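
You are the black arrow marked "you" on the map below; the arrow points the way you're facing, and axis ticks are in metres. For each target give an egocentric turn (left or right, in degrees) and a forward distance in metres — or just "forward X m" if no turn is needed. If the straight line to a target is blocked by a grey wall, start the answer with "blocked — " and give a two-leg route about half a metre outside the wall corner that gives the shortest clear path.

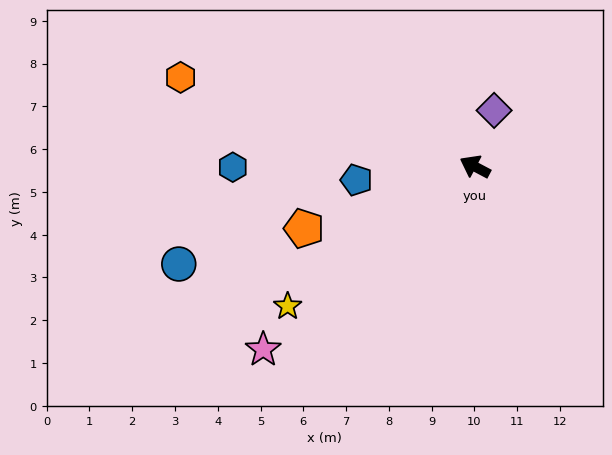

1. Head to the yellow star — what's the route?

turn left 65°, forward 5.5 m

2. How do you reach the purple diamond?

turn right 81°, forward 1.4 m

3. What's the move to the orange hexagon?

turn left 11°, forward 7.2 m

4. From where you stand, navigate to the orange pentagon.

turn left 48°, forward 4.2 m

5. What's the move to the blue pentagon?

turn left 34°, forward 2.8 m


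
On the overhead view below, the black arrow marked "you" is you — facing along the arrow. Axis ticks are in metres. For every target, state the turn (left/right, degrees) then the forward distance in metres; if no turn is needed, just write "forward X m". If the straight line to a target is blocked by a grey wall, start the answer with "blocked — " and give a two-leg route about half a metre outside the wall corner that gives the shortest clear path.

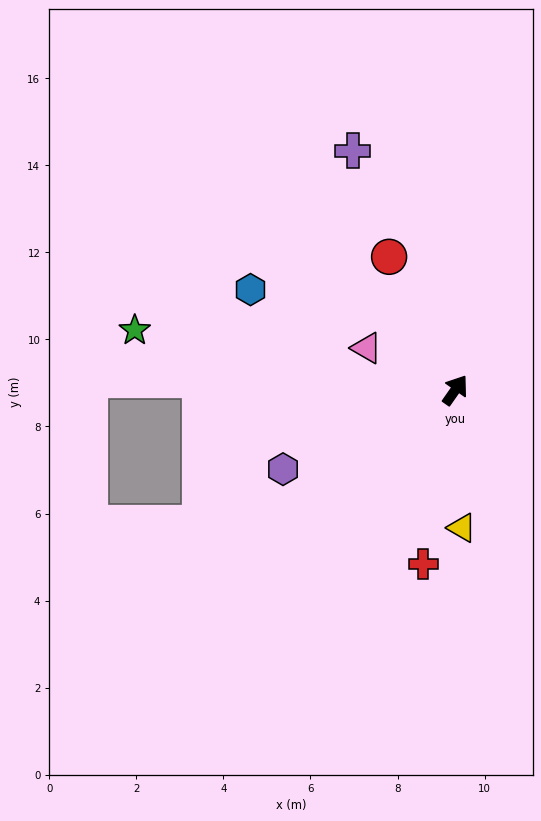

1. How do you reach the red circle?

turn left 61°, forward 3.4 m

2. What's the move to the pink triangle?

turn left 100°, forward 2.3 m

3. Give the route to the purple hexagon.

turn left 150°, forward 4.4 m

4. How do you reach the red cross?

turn right 155°, forward 4.1 m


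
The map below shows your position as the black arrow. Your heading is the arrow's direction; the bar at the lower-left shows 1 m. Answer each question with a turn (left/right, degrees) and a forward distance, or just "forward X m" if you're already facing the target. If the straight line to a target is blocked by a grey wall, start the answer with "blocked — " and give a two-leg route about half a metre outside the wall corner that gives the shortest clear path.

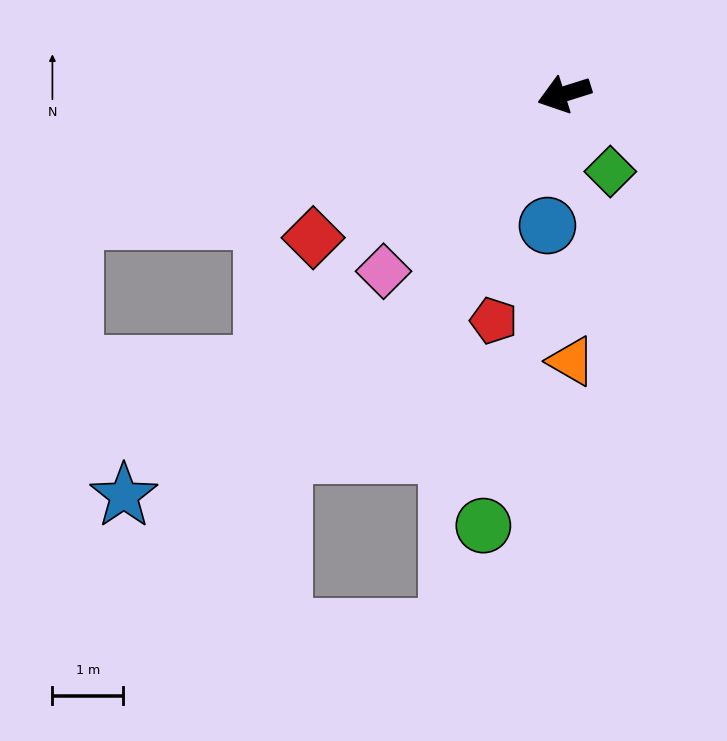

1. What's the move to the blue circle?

turn left 65°, forward 1.9 m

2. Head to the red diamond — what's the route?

turn left 12°, forward 4.1 m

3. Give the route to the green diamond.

turn left 103°, forward 1.3 m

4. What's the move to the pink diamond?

turn left 27°, forward 3.6 m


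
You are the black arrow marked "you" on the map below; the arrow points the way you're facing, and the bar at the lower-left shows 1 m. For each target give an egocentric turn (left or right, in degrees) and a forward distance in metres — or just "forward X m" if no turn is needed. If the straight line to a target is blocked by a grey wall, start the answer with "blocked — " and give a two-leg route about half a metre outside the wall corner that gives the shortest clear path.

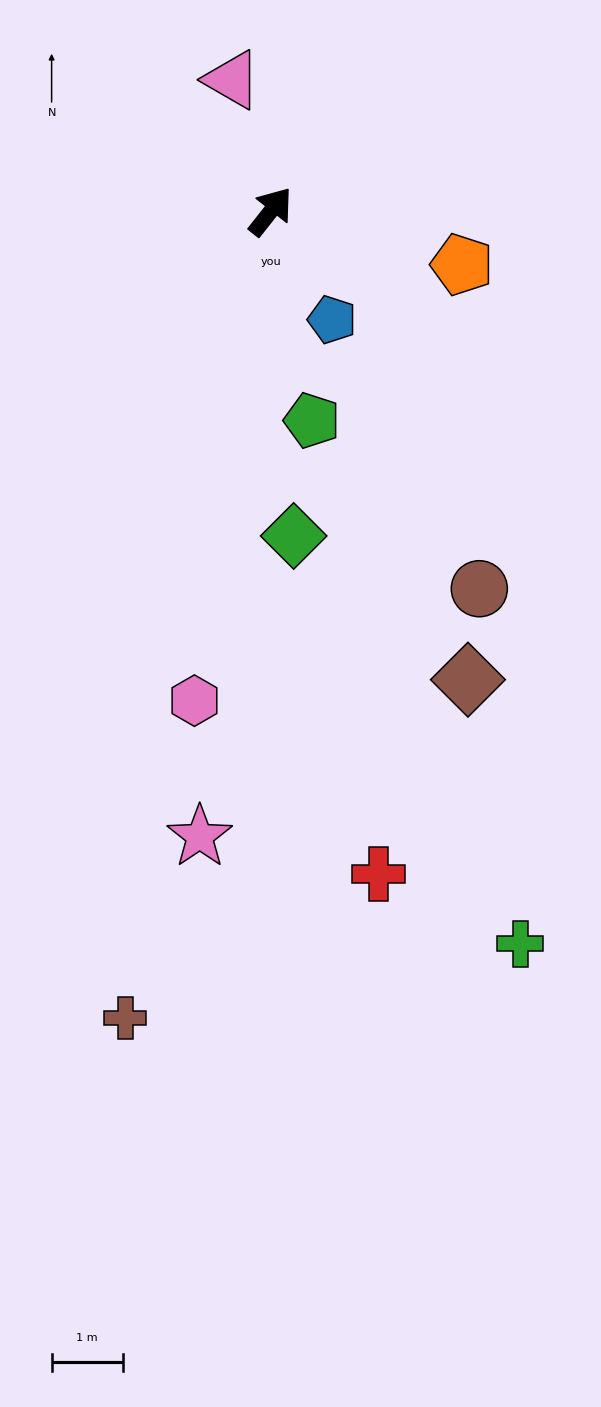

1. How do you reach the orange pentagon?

turn right 67°, forward 2.8 m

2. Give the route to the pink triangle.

turn left 55°, forward 1.9 m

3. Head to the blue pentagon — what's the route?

turn right 112°, forward 1.8 m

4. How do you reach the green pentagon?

turn right 131°, forward 3.0 m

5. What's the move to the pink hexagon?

turn right 151°, forward 7.0 m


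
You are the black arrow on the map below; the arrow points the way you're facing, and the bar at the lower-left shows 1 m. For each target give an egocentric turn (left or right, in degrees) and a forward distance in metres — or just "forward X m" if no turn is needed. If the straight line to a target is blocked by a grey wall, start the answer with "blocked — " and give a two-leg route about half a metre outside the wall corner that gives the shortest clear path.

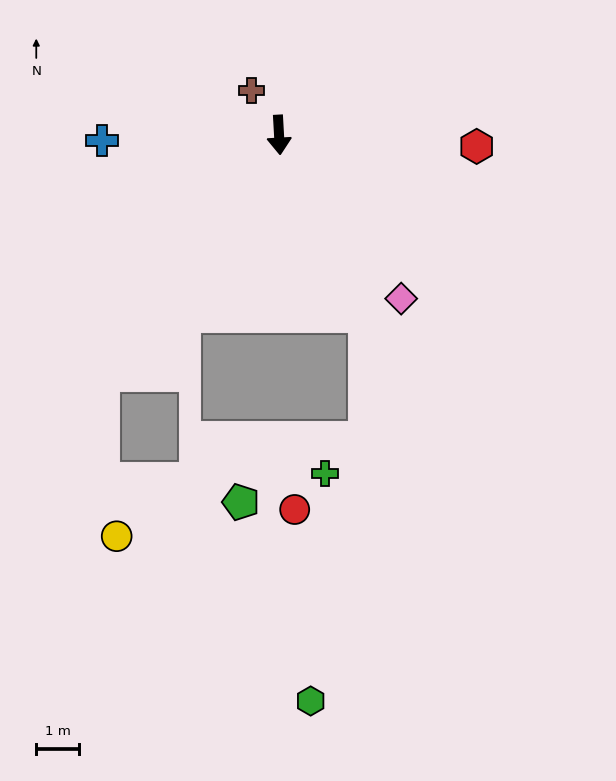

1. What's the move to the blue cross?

turn right 91°, forward 4.2 m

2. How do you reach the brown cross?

turn right 152°, forward 1.2 m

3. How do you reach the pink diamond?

turn left 34°, forward 4.8 m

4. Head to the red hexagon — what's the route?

turn left 83°, forward 4.6 m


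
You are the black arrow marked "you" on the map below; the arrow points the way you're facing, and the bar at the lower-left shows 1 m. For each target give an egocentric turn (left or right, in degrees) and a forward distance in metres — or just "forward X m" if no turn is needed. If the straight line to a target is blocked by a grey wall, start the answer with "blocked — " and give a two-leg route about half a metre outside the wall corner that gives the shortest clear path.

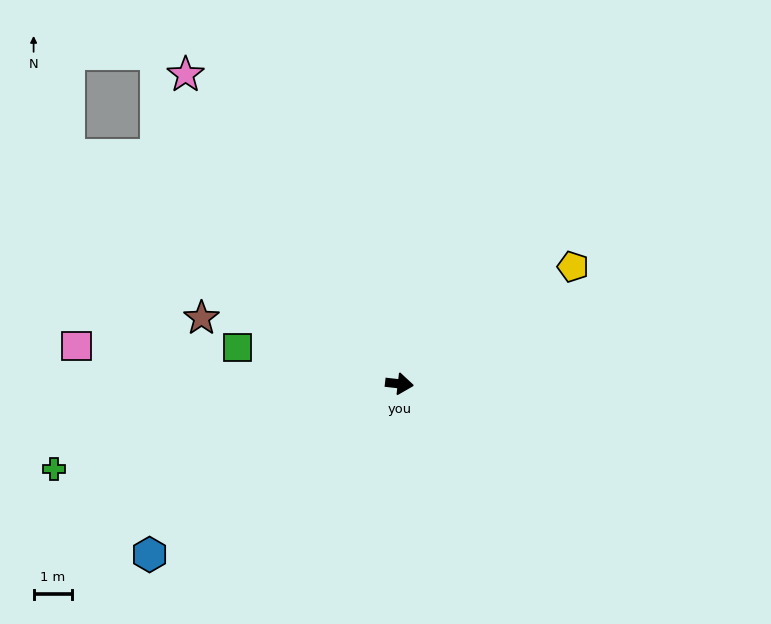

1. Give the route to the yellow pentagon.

turn left 41°, forward 5.4 m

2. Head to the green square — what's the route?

turn left 174°, forward 4.3 m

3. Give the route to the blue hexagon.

turn right 139°, forward 7.8 m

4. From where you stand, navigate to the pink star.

turn left 131°, forward 9.7 m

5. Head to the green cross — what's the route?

turn right 160°, forward 9.2 m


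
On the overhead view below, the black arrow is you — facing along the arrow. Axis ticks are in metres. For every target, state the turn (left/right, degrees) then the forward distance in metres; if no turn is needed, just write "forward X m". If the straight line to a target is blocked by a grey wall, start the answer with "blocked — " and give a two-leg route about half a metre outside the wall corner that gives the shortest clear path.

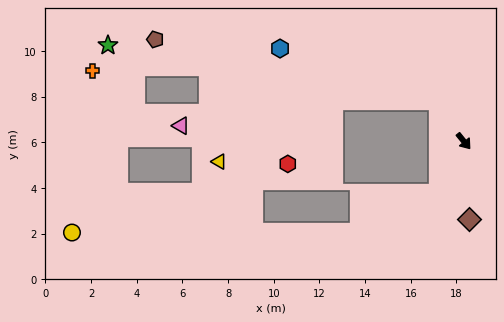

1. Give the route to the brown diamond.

turn right 35°, forward 3.4 m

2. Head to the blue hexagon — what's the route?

blocked — turn left 173°, forward 2.1 m, then turn left 40°, forward 7.3 m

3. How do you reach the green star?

blocked — turn left 173°, forward 2.1 m, then turn left 48°, forward 14.7 m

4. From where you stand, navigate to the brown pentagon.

blocked — turn left 173°, forward 2.1 m, then turn left 46°, forward 12.7 m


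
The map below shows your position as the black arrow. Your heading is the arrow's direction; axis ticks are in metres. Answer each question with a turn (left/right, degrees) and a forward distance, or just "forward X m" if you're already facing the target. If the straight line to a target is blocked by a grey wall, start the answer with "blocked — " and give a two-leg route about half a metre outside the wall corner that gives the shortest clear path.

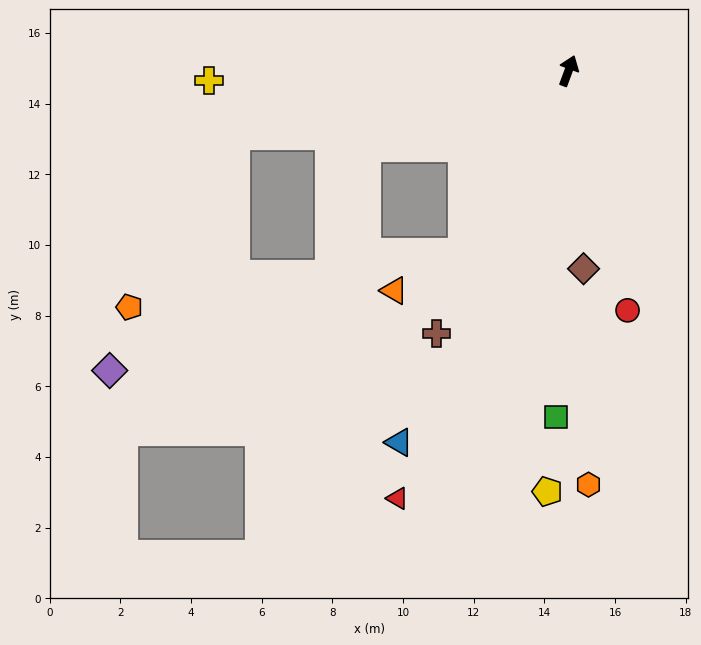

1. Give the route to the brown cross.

turn left 174°, forward 8.3 m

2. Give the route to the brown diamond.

turn right 155°, forward 5.6 m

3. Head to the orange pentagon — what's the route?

blocked — turn left 121°, forward 9.6 m, then turn left 48°, forward 5.7 m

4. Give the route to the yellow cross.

turn left 112°, forward 10.2 m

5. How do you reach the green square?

turn right 162°, forward 9.8 m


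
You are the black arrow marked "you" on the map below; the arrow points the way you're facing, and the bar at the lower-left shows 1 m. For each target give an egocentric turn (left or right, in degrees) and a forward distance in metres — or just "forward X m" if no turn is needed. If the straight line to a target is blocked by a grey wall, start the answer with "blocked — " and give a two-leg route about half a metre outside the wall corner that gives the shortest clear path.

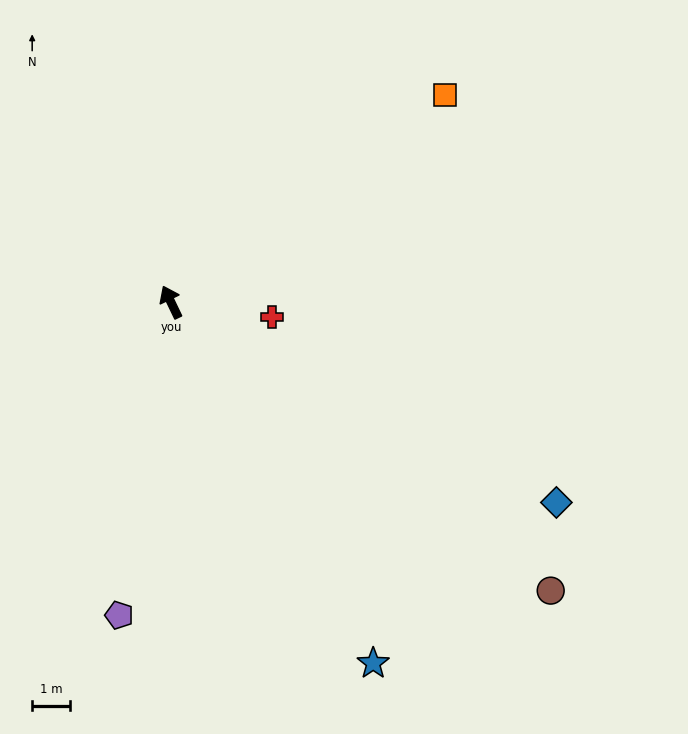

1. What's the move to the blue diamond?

turn right 143°, forward 11.4 m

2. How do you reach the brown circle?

turn right 153°, forward 12.5 m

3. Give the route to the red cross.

turn right 124°, forward 2.7 m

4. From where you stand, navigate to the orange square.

turn right 79°, forward 9.0 m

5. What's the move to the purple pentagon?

turn left 145°, forward 8.3 m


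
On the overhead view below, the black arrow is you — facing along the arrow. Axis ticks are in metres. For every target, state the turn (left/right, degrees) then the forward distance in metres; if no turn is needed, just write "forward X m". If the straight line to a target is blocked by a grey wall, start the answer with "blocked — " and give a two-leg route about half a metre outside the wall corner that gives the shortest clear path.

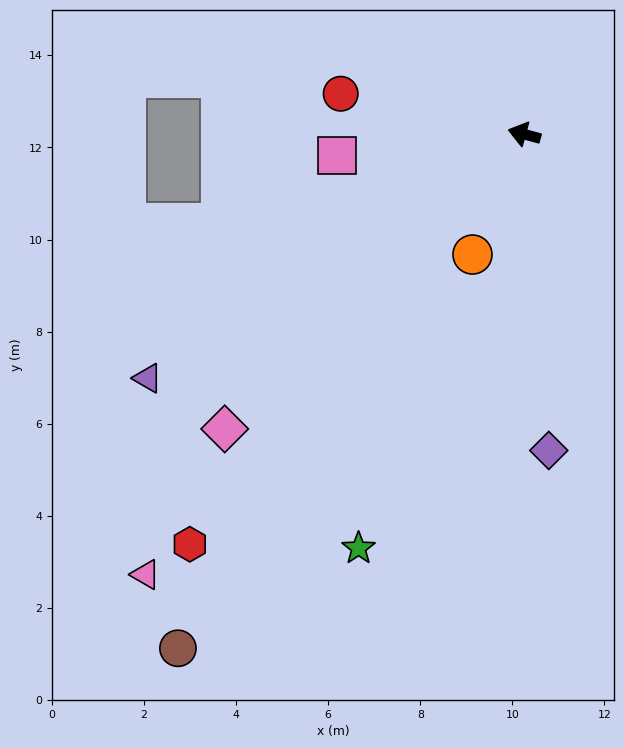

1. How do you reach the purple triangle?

turn left 48°, forward 9.7 m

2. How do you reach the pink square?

turn left 22°, forward 4.1 m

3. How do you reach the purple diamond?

turn left 110°, forward 6.9 m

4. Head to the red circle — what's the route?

turn left 3°, forward 4.1 m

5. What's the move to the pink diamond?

turn left 60°, forward 9.1 m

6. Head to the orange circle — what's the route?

turn left 82°, forward 2.8 m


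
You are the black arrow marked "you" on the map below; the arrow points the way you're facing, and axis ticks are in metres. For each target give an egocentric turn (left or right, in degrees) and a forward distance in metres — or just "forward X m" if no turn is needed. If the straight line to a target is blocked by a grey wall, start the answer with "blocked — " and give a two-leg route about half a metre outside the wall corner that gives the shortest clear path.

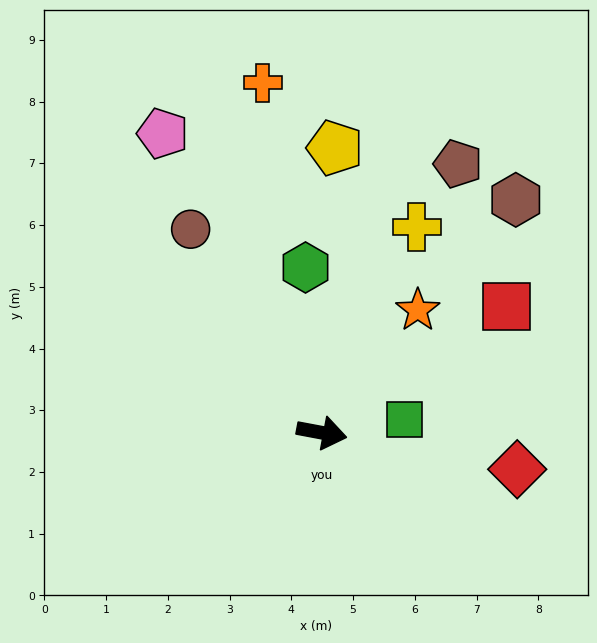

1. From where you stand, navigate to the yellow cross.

turn left 76°, forward 3.7 m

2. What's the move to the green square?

turn left 20°, forward 1.4 m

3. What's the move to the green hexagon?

turn left 106°, forward 2.7 m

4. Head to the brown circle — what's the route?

turn left 133°, forward 3.9 m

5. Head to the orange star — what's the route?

turn left 63°, forward 2.5 m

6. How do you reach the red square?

turn left 45°, forward 3.6 m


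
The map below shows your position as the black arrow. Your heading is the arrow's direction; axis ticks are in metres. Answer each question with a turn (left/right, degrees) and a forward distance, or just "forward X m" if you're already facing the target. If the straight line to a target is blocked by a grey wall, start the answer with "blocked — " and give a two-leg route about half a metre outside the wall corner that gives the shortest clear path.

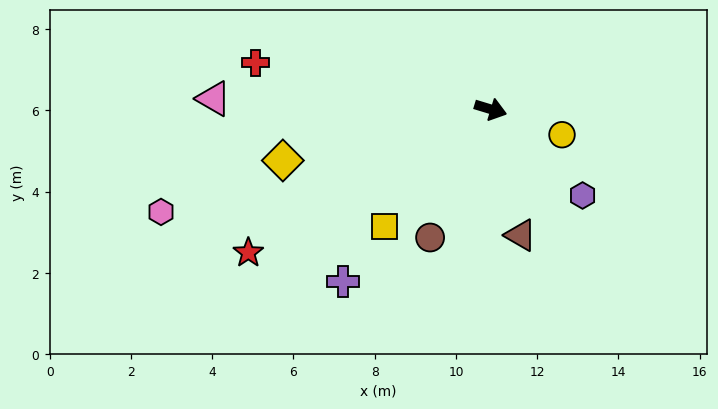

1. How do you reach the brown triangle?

turn right 60°, forward 3.2 m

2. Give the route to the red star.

turn right 132°, forward 6.9 m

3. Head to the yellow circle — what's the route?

turn right 3°, forward 1.9 m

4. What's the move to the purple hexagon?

turn right 26°, forward 3.1 m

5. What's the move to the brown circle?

turn right 98°, forward 3.5 m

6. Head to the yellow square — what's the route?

turn right 115°, forward 3.9 m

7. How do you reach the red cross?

turn right 174°, forward 5.9 m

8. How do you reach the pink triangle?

turn right 165°, forward 6.8 m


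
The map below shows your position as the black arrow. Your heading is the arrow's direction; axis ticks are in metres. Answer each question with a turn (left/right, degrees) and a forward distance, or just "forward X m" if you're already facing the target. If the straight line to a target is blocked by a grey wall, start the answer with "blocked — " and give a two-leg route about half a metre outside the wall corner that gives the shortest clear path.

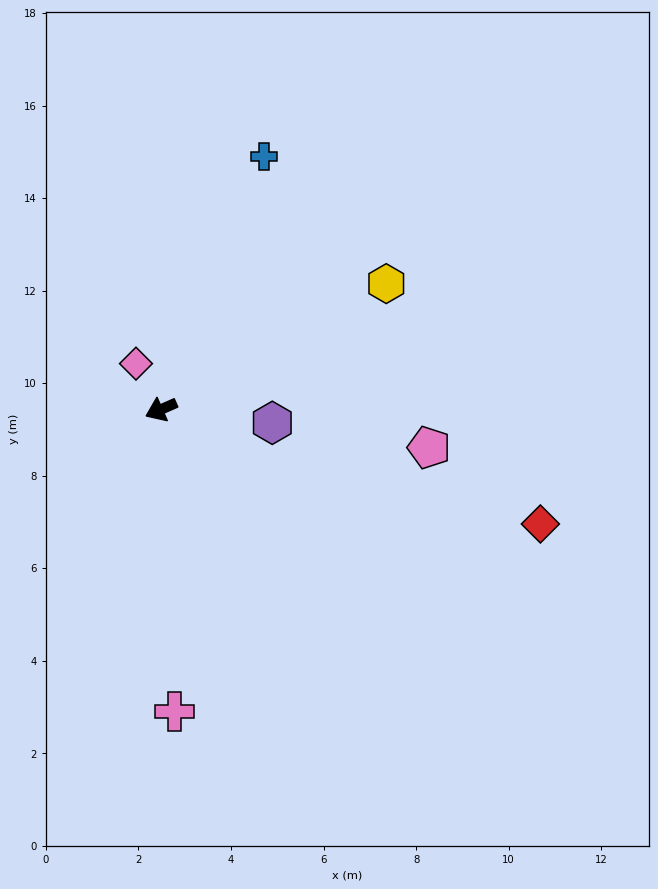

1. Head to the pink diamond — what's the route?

turn right 85°, forward 1.1 m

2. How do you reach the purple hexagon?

turn left 149°, forward 2.4 m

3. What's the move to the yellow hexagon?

turn right 175°, forward 5.6 m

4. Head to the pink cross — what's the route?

turn left 69°, forward 6.5 m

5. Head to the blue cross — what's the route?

turn right 136°, forward 5.9 m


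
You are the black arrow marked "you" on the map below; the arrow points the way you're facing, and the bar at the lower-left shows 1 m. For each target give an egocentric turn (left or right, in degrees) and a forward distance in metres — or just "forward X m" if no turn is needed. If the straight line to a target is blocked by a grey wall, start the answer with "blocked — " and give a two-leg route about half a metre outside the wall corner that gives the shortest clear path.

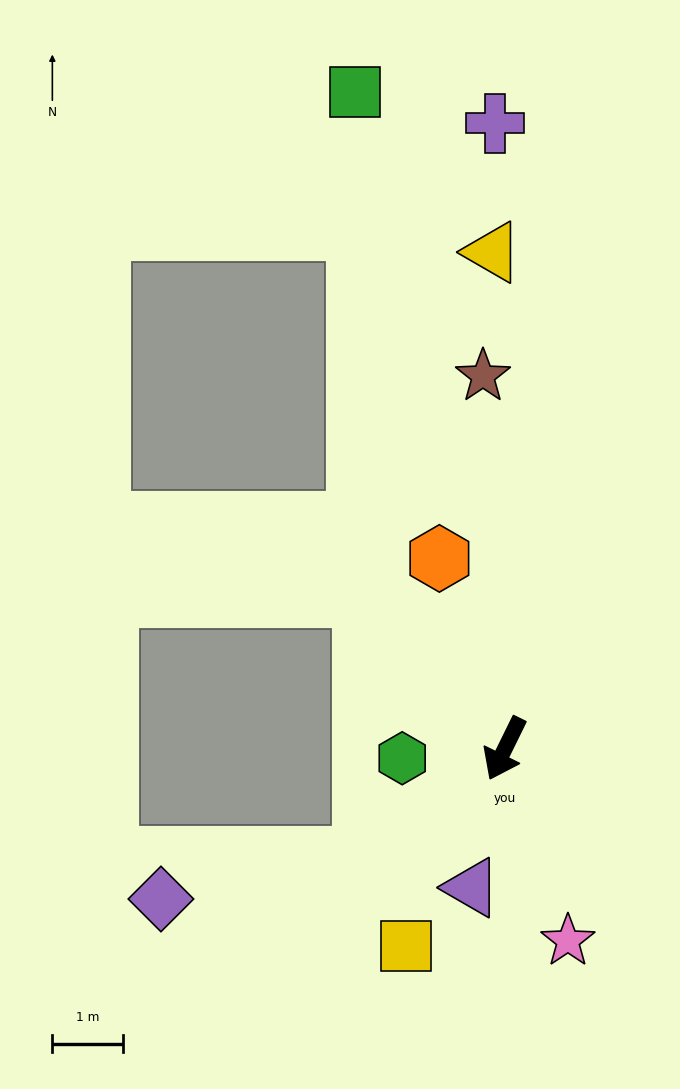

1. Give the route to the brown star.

turn right 150°, forward 5.3 m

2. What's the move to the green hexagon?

turn right 59°, forward 1.5 m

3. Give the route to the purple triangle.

turn left 13°, forward 2.0 m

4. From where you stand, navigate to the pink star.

turn left 44°, forward 2.8 m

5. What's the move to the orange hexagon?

turn right 135°, forward 2.8 m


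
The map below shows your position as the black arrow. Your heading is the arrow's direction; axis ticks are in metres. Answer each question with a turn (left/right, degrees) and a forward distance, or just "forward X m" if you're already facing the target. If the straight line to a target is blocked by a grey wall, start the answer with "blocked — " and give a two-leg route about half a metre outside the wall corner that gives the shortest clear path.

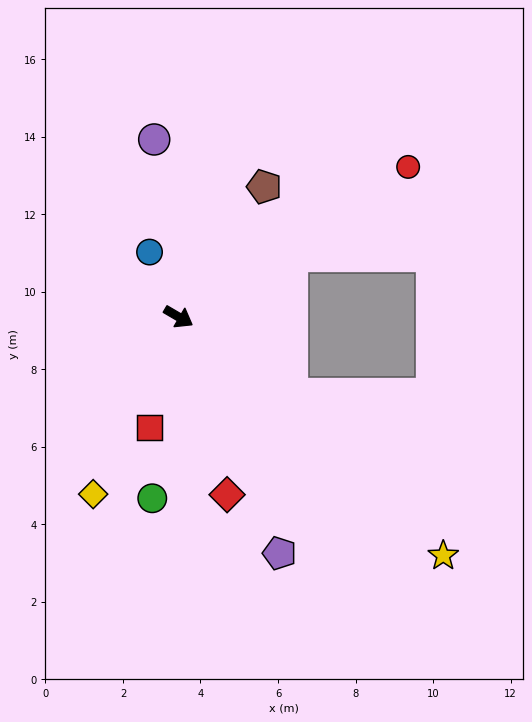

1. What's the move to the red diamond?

turn right 44°, forward 4.8 m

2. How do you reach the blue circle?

turn left 144°, forward 1.8 m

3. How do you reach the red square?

turn right 74°, forward 3.0 m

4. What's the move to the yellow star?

turn right 12°, forward 9.2 m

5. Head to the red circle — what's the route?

turn left 63°, forward 7.1 m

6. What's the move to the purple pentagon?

turn right 37°, forward 6.6 m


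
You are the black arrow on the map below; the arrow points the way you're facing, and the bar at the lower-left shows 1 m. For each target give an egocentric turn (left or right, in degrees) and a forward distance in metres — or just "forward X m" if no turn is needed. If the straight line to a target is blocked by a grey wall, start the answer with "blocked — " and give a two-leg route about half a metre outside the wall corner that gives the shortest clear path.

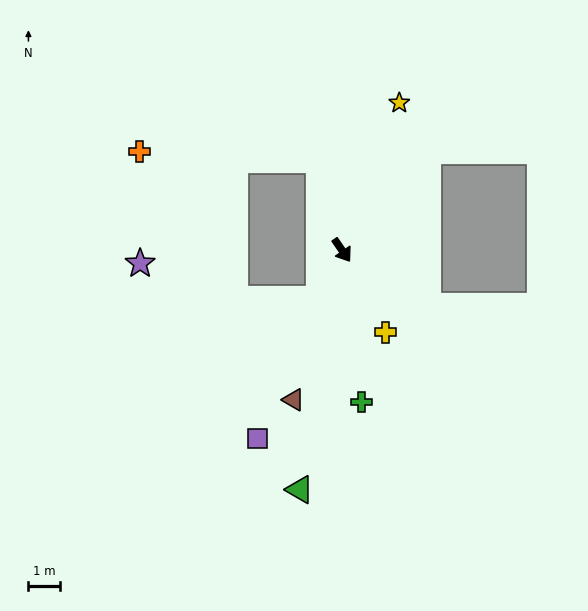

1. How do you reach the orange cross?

blocked — turn left 159°, forward 2.9 m, then turn left 74°, forward 5.6 m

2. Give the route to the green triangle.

turn right 44°, forward 7.6 m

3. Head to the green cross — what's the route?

turn right 27°, forward 4.8 m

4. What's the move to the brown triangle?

turn right 52°, forward 4.9 m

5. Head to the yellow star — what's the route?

turn left 124°, forward 5.0 m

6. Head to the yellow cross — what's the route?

turn right 6°, forward 2.9 m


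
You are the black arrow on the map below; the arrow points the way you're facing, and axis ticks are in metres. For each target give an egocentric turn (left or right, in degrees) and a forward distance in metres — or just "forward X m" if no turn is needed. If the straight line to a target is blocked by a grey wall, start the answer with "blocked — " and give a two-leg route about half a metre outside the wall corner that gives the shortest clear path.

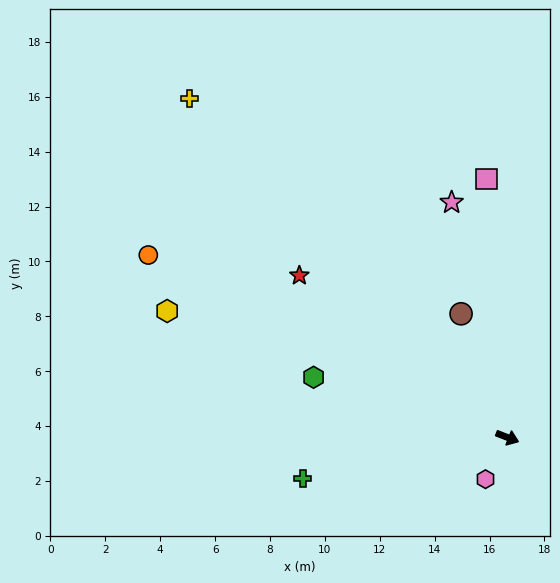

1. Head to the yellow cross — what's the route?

turn left 154°, forward 16.9 m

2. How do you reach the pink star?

turn left 125°, forward 8.8 m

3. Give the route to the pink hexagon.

turn right 96°, forward 1.7 m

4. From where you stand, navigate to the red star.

turn left 163°, forward 9.6 m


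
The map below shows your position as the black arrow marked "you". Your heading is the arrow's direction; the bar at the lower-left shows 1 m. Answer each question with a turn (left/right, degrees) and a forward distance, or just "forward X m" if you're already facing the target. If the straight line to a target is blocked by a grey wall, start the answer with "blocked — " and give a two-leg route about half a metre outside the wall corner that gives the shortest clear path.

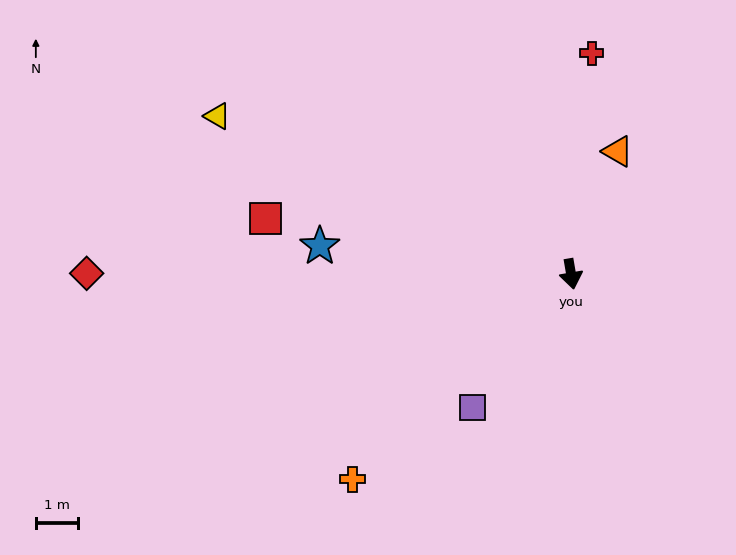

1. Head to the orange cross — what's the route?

turn right 57°, forward 7.2 m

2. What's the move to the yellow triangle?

turn right 124°, forward 9.3 m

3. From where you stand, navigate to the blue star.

turn right 106°, forward 6.1 m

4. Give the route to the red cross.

turn left 165°, forward 5.3 m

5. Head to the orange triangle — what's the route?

turn left 149°, forward 3.1 m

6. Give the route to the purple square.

turn right 46°, forward 4.0 m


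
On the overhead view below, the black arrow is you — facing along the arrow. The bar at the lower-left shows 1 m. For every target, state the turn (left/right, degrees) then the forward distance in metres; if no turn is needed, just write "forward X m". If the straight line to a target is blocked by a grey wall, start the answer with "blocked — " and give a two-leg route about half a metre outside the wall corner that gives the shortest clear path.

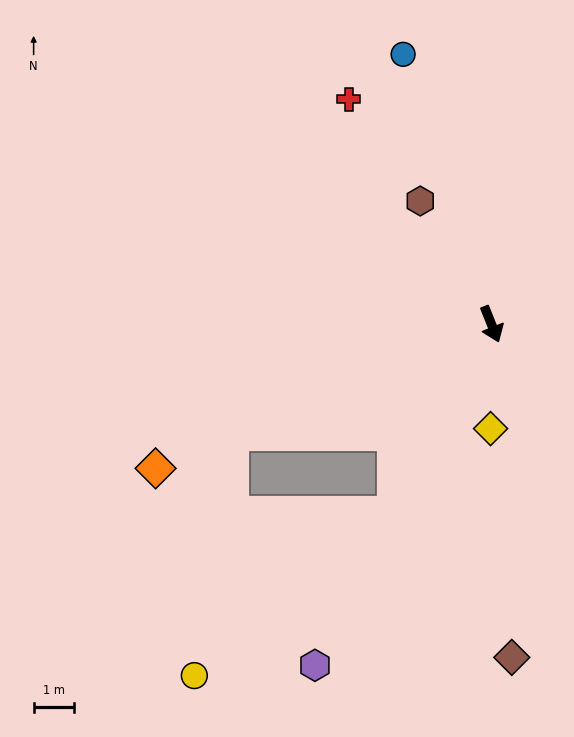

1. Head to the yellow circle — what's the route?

blocked — turn right 49°, forward 5.2 m, then turn right 24°, forward 6.3 m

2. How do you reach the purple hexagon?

turn right 49°, forward 9.4 m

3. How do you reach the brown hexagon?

turn right 172°, forward 3.5 m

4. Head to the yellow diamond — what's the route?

turn right 22°, forward 2.6 m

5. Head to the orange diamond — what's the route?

turn right 89°, forward 9.0 m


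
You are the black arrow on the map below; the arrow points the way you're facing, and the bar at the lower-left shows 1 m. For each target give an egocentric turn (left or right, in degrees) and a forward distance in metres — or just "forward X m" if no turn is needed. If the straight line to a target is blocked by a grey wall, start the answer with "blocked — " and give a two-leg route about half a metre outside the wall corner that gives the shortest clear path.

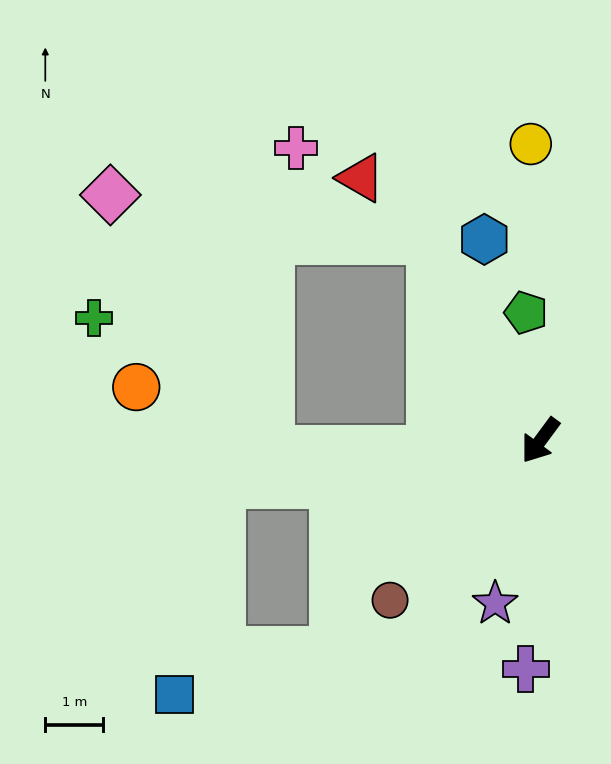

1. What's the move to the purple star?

turn left 21°, forward 2.9 m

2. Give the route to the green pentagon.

turn right 137°, forward 2.2 m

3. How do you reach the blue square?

blocked — turn right 46°, forward 5.6 m, then turn left 70°, forward 3.7 m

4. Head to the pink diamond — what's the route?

blocked — turn right 115°, forward 3.9 m, then turn left 53°, forward 5.6 m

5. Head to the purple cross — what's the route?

turn left 33°, forward 4.0 m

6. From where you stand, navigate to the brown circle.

turn right 7°, forward 3.8 m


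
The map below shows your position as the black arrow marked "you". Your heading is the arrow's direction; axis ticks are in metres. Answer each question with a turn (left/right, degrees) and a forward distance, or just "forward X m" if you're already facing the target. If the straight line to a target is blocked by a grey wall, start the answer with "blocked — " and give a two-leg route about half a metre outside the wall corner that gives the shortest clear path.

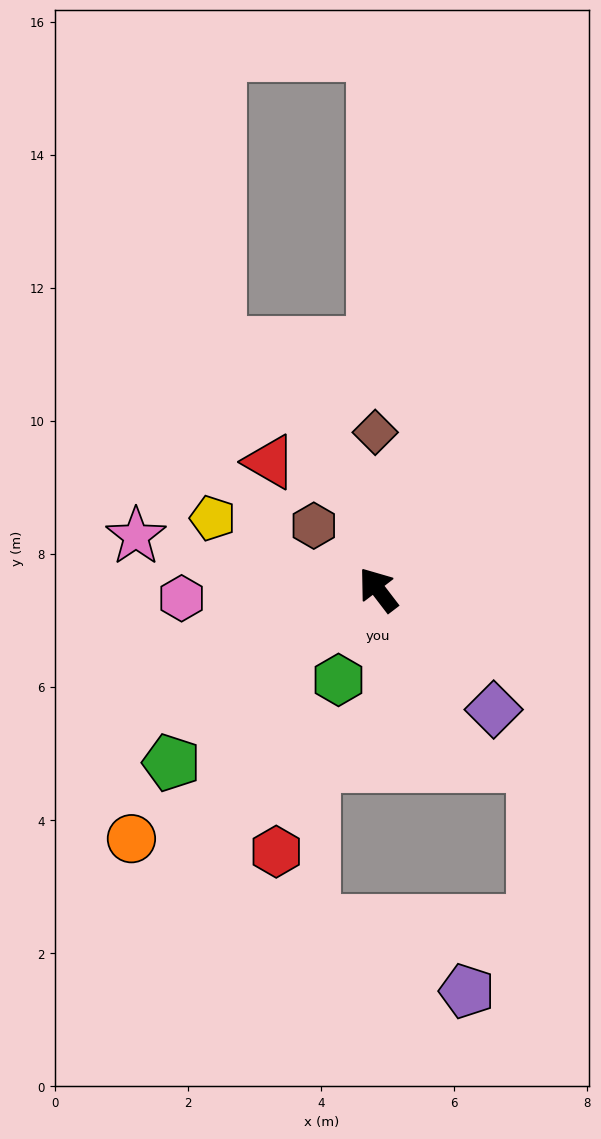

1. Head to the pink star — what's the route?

turn left 40°, forward 3.7 m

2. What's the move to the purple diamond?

turn right 173°, forward 2.5 m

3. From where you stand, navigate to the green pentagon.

turn left 93°, forward 4.1 m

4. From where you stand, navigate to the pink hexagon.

turn left 55°, forward 3.0 m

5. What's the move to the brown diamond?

turn right 36°, forward 2.4 m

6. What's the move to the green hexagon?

turn left 119°, forward 1.5 m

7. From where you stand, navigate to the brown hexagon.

turn left 8°, forward 1.4 m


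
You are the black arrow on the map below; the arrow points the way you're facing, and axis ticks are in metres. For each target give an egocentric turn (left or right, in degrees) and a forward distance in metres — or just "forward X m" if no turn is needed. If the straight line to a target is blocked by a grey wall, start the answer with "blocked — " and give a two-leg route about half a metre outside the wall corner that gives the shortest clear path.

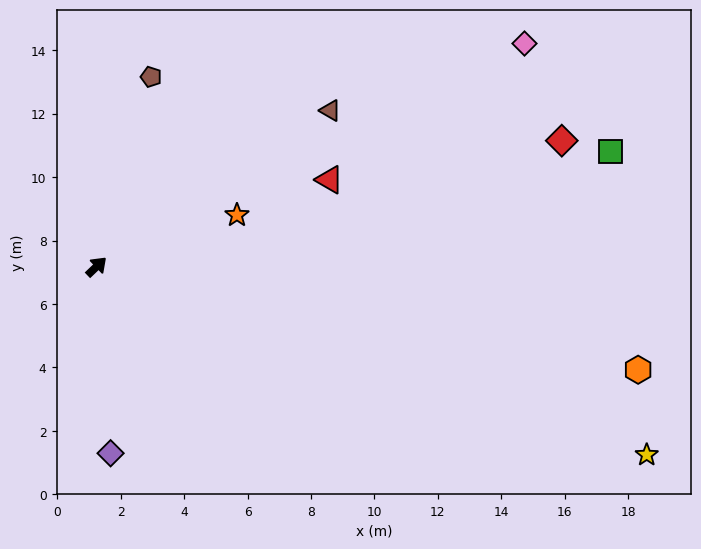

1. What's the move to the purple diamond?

turn right 129°, forward 5.9 m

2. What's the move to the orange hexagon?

turn right 55°, forward 17.4 m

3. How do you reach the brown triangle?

turn right 10°, forward 8.9 m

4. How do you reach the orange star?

turn right 24°, forward 4.7 m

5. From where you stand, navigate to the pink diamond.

turn right 16°, forward 15.2 m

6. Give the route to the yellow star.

turn right 63°, forward 18.3 m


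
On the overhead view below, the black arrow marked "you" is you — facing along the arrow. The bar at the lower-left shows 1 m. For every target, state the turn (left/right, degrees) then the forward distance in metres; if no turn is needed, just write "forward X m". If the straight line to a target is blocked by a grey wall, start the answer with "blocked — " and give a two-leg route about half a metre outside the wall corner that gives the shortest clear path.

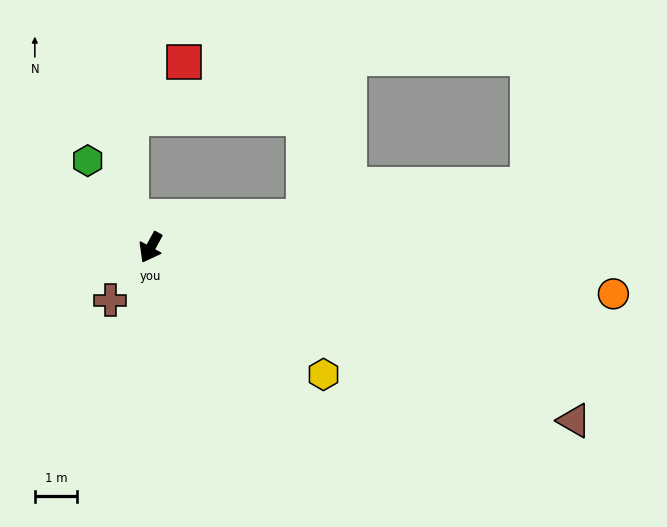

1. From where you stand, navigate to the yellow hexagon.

turn left 82°, forward 5.1 m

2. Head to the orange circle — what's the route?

turn left 113°, forward 11.0 m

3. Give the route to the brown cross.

turn right 9°, forward 1.6 m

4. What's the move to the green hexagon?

turn right 115°, forward 2.5 m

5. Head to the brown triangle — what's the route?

turn left 96°, forward 10.8 m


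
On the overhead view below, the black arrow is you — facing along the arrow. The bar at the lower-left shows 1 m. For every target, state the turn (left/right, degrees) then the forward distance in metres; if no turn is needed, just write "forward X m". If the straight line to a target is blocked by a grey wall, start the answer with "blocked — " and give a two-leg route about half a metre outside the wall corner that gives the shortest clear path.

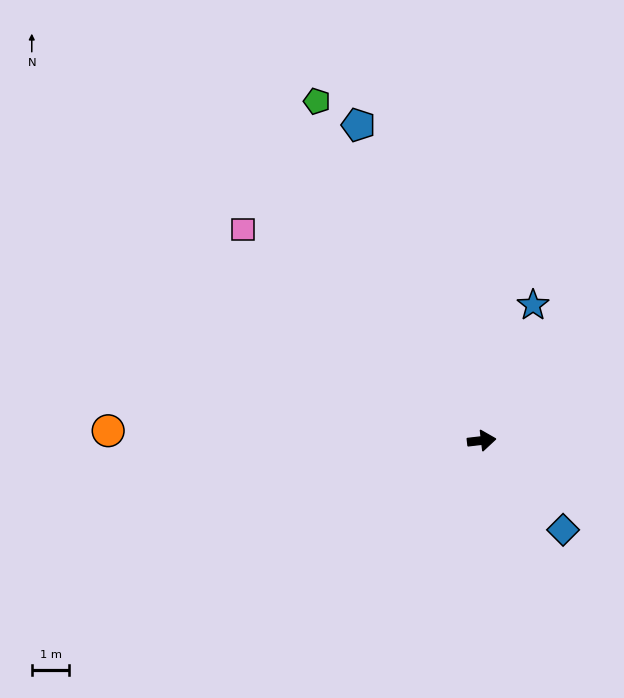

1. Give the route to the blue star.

turn left 63°, forward 3.8 m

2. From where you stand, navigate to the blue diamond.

turn right 54°, forward 3.2 m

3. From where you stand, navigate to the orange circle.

turn left 172°, forward 9.9 m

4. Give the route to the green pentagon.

turn left 109°, forward 10.0 m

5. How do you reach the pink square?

turn left 132°, forward 8.5 m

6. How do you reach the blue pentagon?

turn left 105°, forward 9.0 m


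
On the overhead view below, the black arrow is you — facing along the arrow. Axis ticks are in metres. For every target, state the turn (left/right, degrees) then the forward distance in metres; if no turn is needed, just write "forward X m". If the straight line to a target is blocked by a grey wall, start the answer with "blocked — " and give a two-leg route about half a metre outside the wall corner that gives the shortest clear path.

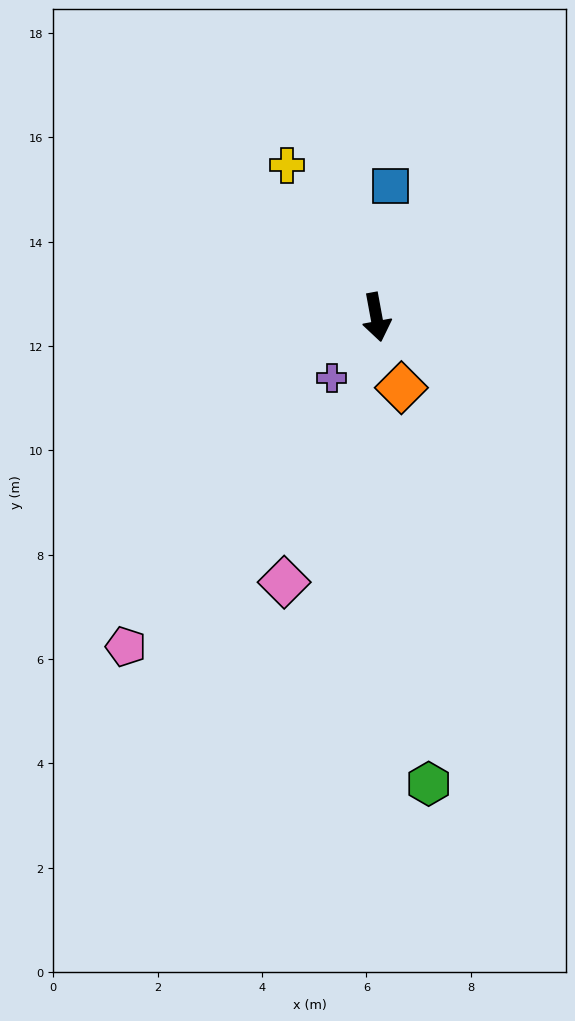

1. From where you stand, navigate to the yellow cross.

turn right 160°, forward 3.4 m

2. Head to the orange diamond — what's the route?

turn left 9°, forward 1.4 m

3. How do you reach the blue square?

turn left 163°, forward 2.5 m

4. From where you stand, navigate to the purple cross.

turn right 47°, forward 1.4 m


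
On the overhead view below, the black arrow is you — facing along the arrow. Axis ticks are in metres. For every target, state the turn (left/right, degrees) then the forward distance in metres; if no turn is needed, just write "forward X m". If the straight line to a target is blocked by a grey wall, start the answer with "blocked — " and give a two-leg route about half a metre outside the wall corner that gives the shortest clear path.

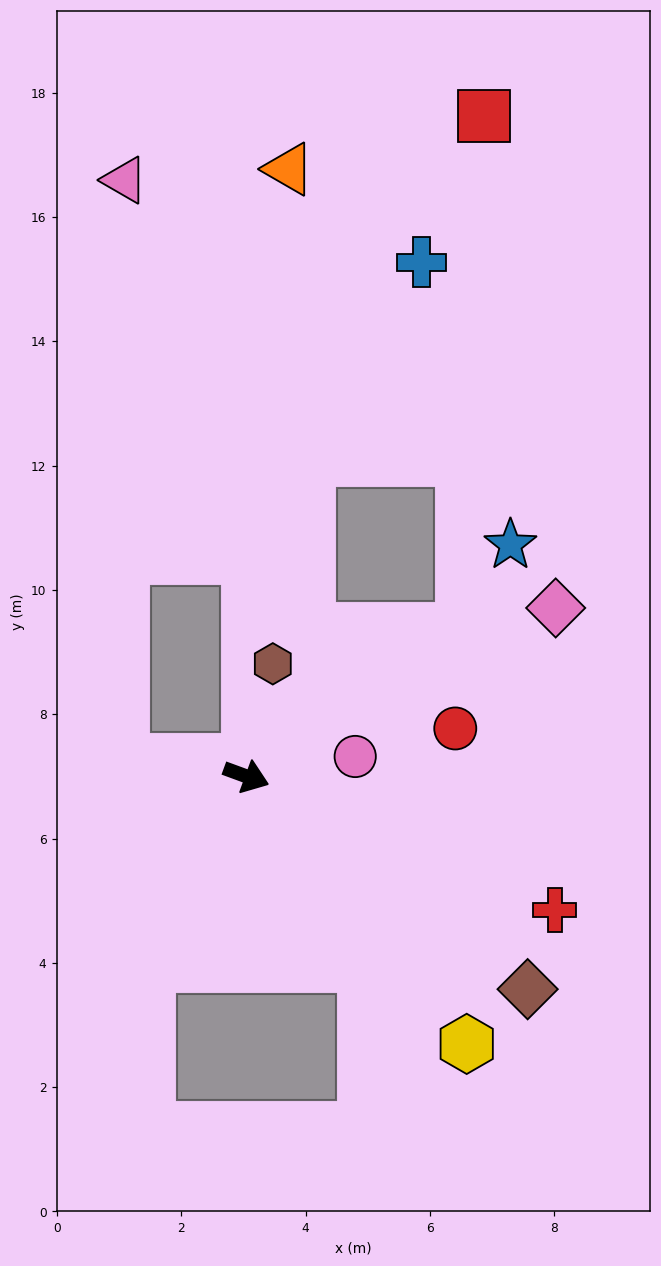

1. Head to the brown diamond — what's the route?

turn right 17°, forward 5.7 m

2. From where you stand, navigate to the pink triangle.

blocked — turn right 168°, forward 2.0 m, then turn right 82°, forward 9.3 m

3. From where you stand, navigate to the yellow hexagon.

turn right 30°, forward 5.6 m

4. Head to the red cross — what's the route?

turn right 3°, forward 5.4 m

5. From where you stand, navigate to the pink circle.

turn left 30°, forward 1.8 m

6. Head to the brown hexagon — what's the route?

turn left 97°, forward 1.9 m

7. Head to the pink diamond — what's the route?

turn left 49°, forward 5.7 m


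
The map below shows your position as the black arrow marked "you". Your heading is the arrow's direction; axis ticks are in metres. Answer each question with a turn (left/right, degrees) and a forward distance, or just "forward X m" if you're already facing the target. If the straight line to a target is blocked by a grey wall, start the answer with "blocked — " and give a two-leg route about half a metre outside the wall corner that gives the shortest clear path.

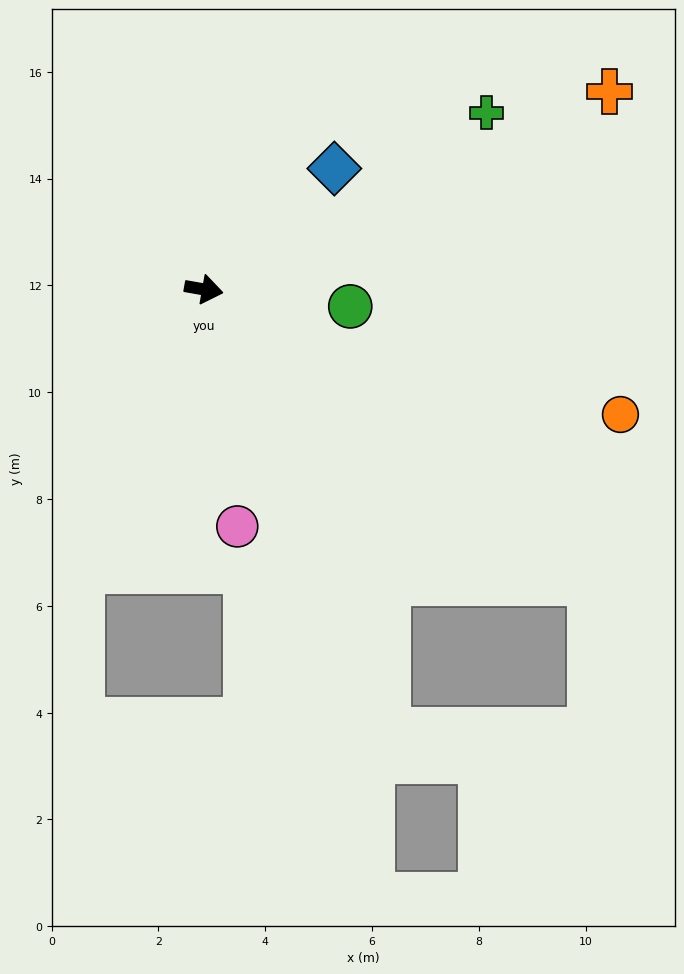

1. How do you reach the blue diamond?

turn left 53°, forward 3.3 m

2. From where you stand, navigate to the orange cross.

turn left 36°, forward 8.5 m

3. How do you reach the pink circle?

turn right 72°, forward 4.5 m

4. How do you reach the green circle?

turn left 3°, forward 2.8 m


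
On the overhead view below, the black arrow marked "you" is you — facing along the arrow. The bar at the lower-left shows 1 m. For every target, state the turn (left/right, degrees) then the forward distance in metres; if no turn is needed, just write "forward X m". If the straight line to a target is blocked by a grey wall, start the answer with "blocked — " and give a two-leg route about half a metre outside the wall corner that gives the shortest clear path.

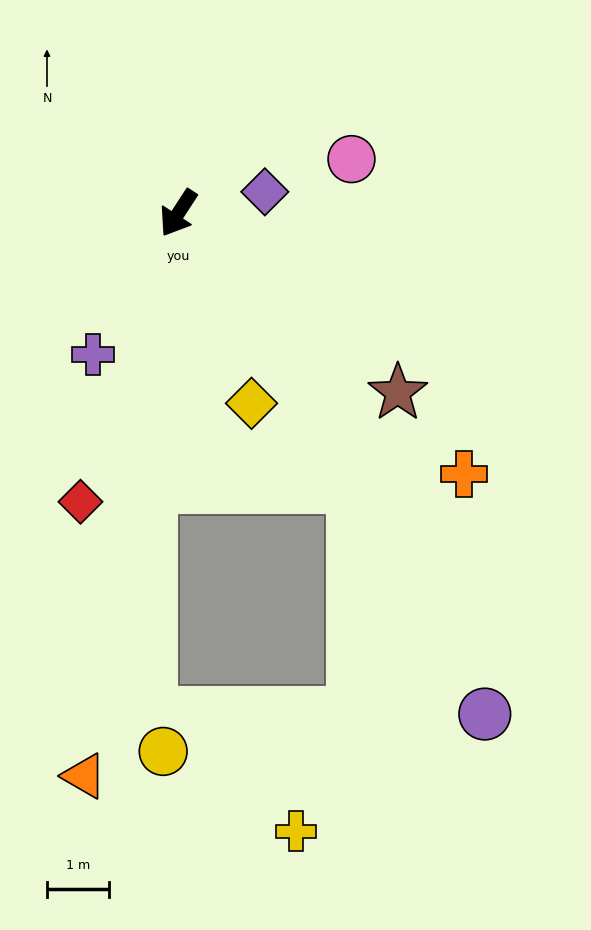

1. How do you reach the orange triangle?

turn left 24°, forward 9.3 m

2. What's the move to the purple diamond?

turn left 137°, forward 1.4 m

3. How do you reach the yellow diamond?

turn left 54°, forward 3.3 m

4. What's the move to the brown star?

turn left 84°, forward 4.6 m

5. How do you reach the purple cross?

forward 2.7 m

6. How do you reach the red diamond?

turn left 14°, forward 5.0 m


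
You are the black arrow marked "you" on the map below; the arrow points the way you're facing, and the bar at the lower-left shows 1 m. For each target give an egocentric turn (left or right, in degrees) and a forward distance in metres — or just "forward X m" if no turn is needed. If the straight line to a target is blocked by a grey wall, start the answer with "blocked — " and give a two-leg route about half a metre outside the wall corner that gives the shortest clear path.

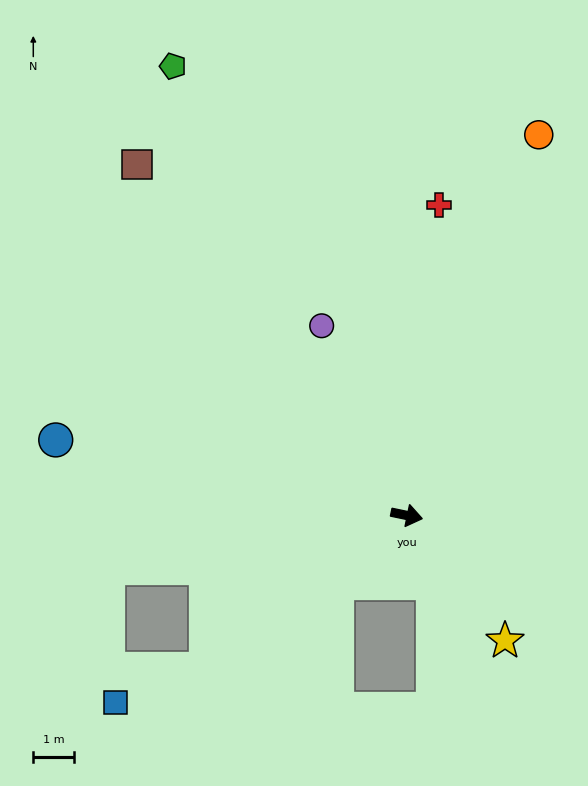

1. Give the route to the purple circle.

turn left 126°, forward 5.1 m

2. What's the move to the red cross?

turn left 96°, forward 7.7 m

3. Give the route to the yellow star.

turn right 40°, forward 3.9 m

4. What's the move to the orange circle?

turn left 83°, forward 10.0 m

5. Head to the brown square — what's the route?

turn left 139°, forward 11.0 m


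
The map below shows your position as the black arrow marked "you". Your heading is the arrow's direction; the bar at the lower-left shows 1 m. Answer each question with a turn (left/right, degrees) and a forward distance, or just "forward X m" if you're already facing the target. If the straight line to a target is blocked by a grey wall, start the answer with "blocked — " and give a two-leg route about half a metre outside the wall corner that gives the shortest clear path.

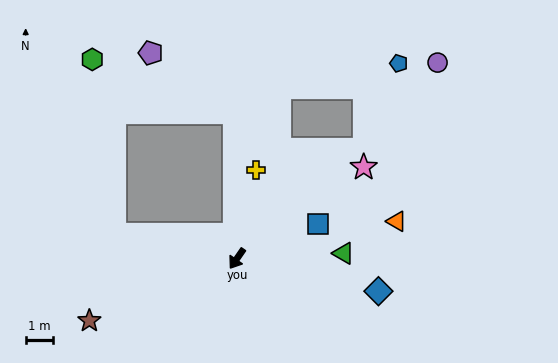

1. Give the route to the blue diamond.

turn left 112°, forward 5.3 m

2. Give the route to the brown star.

turn right 33°, forward 5.9 m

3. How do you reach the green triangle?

turn left 127°, forward 3.9 m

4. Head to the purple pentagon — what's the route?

blocked — turn right 144°, forward 5.3 m, then turn left 53°, forward 3.7 m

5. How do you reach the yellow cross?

turn right 158°, forward 3.3 m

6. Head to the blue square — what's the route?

turn left 148°, forward 3.2 m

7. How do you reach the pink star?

turn left 160°, forward 5.7 m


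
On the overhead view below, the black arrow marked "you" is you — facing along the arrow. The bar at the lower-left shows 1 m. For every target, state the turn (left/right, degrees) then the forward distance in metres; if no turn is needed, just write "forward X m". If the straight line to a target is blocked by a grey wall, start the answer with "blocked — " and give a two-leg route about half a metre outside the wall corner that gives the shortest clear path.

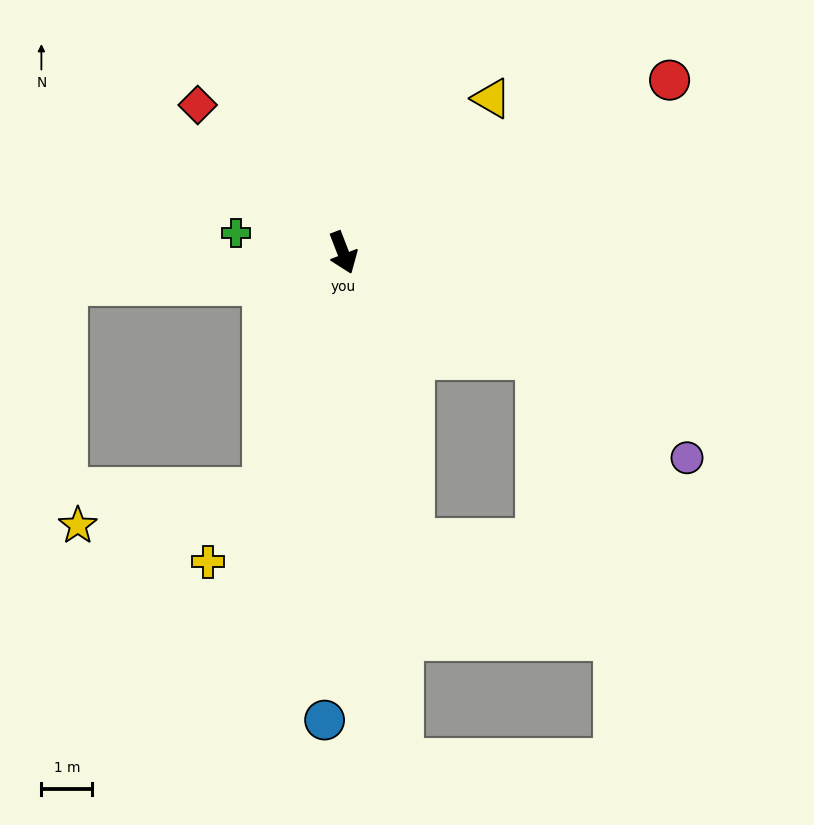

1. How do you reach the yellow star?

blocked — turn right 40°, forward 4.9 m, then turn right 60°, forward 3.7 m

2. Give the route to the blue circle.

turn right 23°, forward 9.2 m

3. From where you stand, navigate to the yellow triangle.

turn left 115°, forward 4.2 m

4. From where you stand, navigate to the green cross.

turn right 121°, forward 2.1 m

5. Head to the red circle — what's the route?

turn left 97°, forward 7.3 m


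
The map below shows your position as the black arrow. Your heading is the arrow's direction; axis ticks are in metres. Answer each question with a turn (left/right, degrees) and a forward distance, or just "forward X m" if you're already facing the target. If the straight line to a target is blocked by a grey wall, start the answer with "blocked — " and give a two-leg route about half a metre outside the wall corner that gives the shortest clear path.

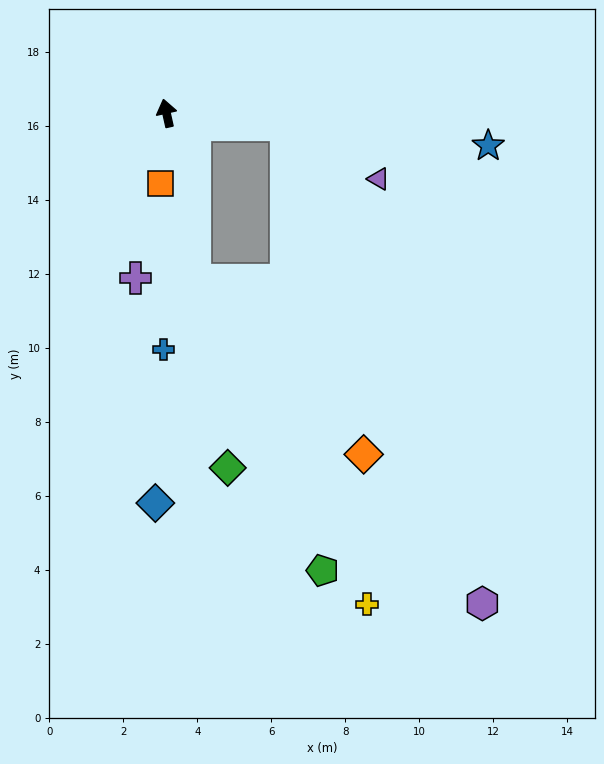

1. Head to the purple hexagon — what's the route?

blocked — turn right 109°, forward 3.2 m, then turn right 61°, forward 14.0 m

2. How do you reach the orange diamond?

blocked — turn right 109°, forward 3.2 m, then turn right 70°, forward 9.1 m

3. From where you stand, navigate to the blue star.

turn right 108°, forward 8.7 m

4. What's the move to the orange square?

turn left 162°, forward 1.9 m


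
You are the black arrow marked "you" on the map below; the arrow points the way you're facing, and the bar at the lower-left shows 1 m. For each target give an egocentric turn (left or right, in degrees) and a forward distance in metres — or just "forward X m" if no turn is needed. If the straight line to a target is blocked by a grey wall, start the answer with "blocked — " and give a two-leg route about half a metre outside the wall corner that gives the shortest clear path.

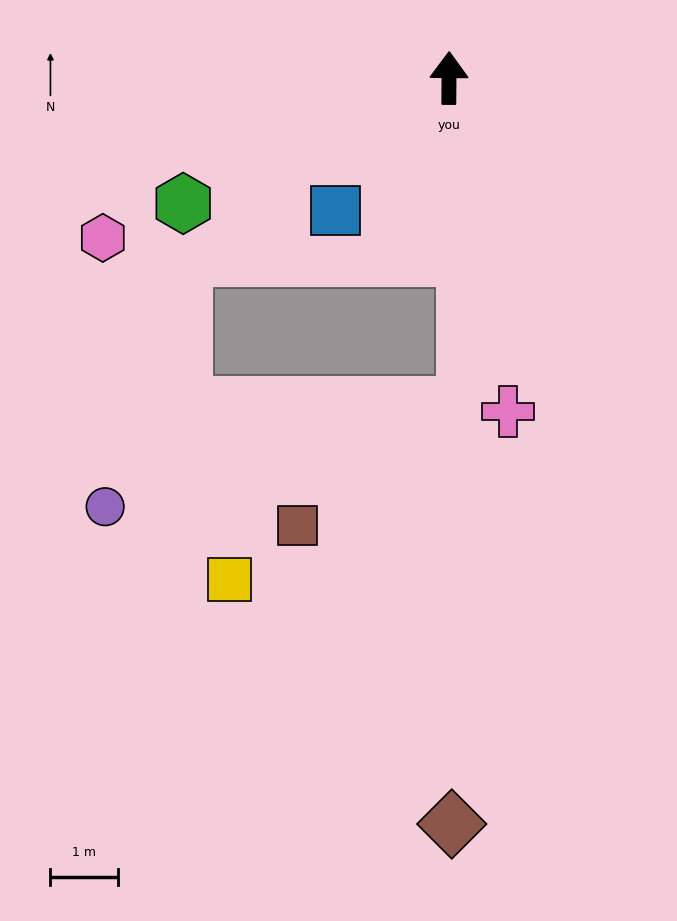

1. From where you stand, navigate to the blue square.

turn left 140°, forward 2.6 m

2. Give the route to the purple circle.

blocked — turn left 124°, forward 4.8 m, then turn left 39°, forward 3.9 m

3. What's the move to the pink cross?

turn right 170°, forward 5.0 m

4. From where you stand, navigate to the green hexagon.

turn left 116°, forward 4.4 m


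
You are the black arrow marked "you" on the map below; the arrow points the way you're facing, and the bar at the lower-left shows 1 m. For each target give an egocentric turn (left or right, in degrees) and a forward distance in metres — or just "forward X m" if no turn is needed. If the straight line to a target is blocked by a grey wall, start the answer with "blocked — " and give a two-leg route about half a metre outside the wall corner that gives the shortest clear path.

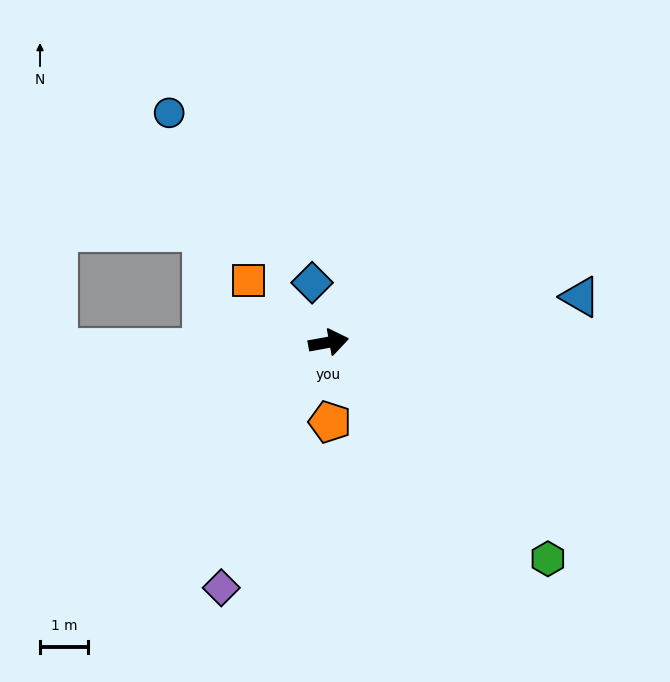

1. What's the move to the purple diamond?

turn right 124°, forward 5.5 m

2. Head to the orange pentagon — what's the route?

turn right 99°, forward 1.6 m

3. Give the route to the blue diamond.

turn left 95°, forward 1.3 m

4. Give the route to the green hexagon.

turn right 55°, forward 6.4 m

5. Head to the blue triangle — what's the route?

forward 5.3 m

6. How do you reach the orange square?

turn left 132°, forward 2.1 m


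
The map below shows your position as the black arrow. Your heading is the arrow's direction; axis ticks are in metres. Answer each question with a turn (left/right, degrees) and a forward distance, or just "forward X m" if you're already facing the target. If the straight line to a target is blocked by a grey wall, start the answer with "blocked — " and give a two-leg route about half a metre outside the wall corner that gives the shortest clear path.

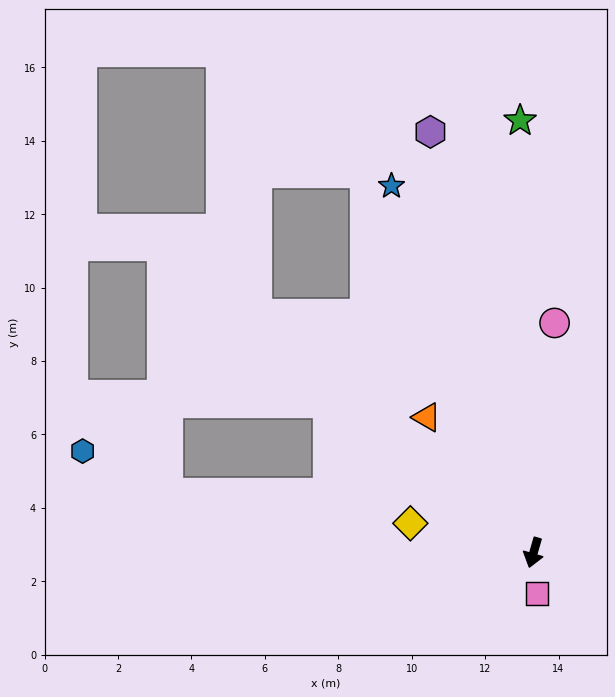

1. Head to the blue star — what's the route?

turn right 143°, forward 10.7 m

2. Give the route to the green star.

turn right 162°, forward 11.8 m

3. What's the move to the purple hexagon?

turn right 150°, forward 11.8 m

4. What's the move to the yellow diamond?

turn right 87°, forward 3.4 m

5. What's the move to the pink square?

turn left 21°, forward 1.1 m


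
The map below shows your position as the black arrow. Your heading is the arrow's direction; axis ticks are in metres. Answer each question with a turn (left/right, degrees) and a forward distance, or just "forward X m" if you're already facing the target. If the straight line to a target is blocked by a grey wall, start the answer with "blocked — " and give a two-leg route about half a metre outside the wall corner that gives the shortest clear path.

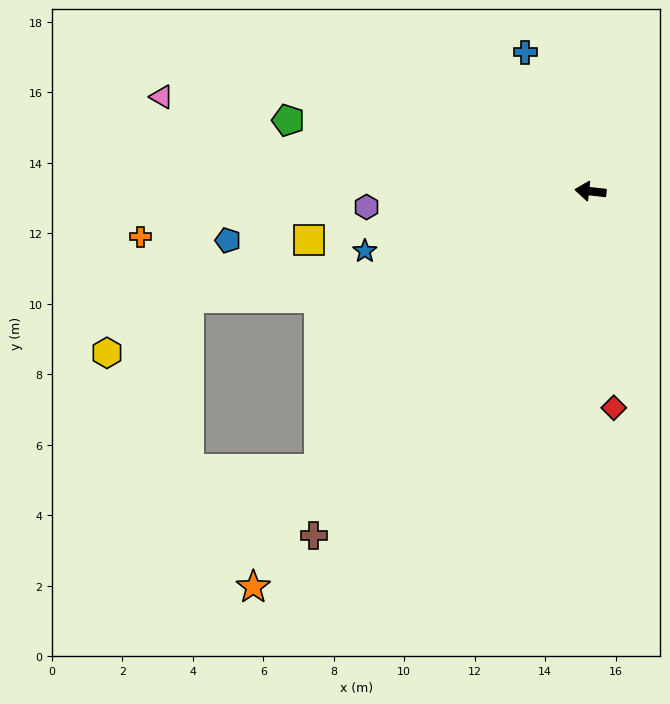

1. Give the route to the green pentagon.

turn right 7°, forward 8.8 m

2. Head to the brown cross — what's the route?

turn left 58°, forward 12.5 m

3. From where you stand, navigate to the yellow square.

turn left 16°, forward 8.1 m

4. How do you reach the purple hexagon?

turn left 10°, forward 6.4 m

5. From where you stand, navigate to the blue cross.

turn right 59°, forward 4.4 m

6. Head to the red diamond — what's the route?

turn left 102°, forward 6.2 m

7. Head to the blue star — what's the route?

turn left 21°, forward 6.6 m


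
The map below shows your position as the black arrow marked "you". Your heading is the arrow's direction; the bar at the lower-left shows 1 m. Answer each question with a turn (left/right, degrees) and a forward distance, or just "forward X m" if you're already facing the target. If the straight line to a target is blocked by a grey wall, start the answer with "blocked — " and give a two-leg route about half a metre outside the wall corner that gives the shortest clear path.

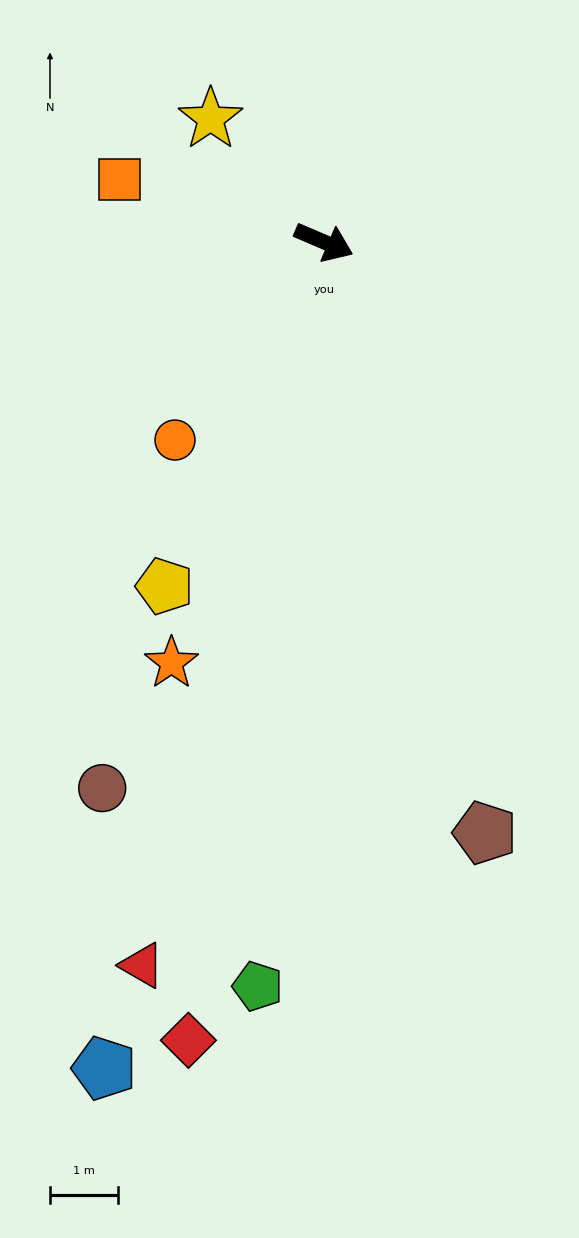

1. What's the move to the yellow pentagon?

turn right 92°, forward 5.6 m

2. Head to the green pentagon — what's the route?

turn right 72°, forward 11.0 m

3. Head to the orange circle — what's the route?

turn right 104°, forward 3.6 m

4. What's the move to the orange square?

turn right 174°, forward 3.1 m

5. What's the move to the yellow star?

turn left 156°, forward 2.5 m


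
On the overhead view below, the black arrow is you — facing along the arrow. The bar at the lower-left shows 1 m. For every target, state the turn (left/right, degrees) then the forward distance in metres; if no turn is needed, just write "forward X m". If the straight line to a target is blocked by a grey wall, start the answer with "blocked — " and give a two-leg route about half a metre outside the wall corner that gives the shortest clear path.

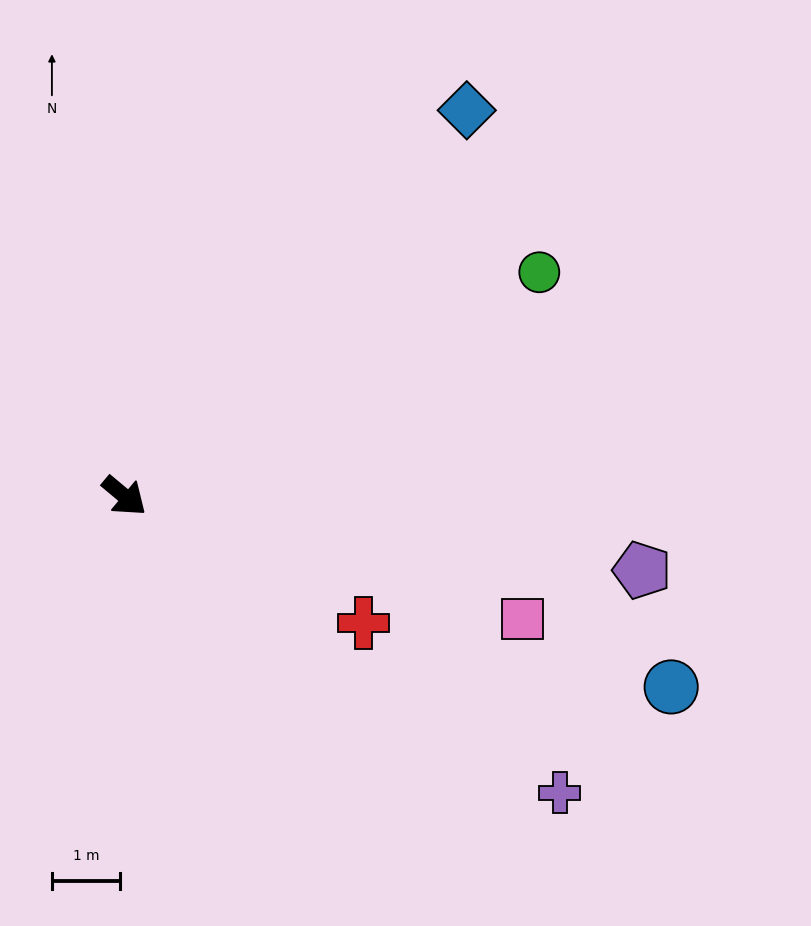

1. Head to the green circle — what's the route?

turn left 68°, forward 6.9 m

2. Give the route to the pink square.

turn left 23°, forward 6.1 m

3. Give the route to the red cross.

turn left 12°, forward 4.0 m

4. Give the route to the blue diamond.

turn left 88°, forward 7.6 m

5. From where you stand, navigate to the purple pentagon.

turn left 32°, forward 7.7 m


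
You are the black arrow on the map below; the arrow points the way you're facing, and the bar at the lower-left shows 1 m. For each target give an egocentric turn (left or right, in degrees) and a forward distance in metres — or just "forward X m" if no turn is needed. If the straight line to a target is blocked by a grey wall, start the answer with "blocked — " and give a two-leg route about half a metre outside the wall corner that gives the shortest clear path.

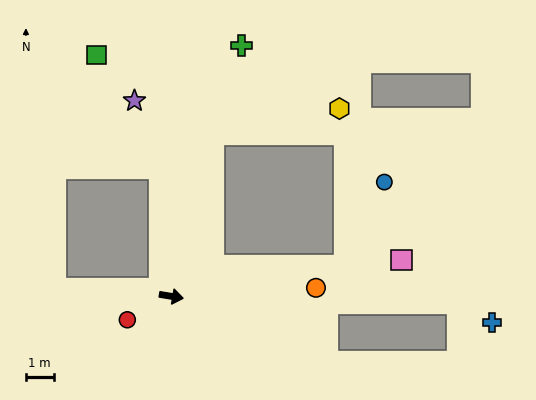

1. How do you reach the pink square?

turn left 18°, forward 8.4 m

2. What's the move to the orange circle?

turn left 13°, forward 5.2 m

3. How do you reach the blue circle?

blocked — turn left 19°, forward 6.4 m, then turn left 56°, forward 3.3 m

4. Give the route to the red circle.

turn right 142°, forward 1.8 m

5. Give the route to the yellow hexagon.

blocked — turn left 85°, forward 6.1 m, then turn right 64°, forward 4.6 m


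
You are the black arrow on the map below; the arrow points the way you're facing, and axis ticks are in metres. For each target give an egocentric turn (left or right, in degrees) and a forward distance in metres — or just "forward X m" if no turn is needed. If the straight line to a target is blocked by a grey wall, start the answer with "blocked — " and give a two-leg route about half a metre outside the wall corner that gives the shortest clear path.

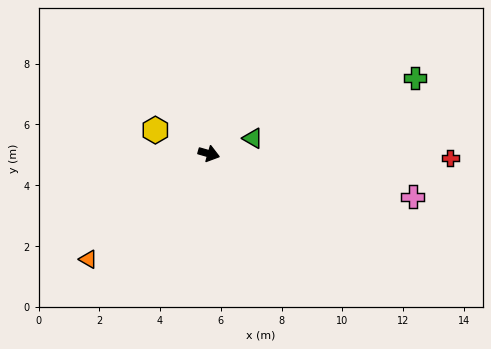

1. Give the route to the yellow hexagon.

turn left 172°, forward 1.9 m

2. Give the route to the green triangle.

turn left 35°, forward 1.5 m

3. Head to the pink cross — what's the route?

turn left 4°, forward 6.9 m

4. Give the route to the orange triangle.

turn right 123°, forward 5.3 m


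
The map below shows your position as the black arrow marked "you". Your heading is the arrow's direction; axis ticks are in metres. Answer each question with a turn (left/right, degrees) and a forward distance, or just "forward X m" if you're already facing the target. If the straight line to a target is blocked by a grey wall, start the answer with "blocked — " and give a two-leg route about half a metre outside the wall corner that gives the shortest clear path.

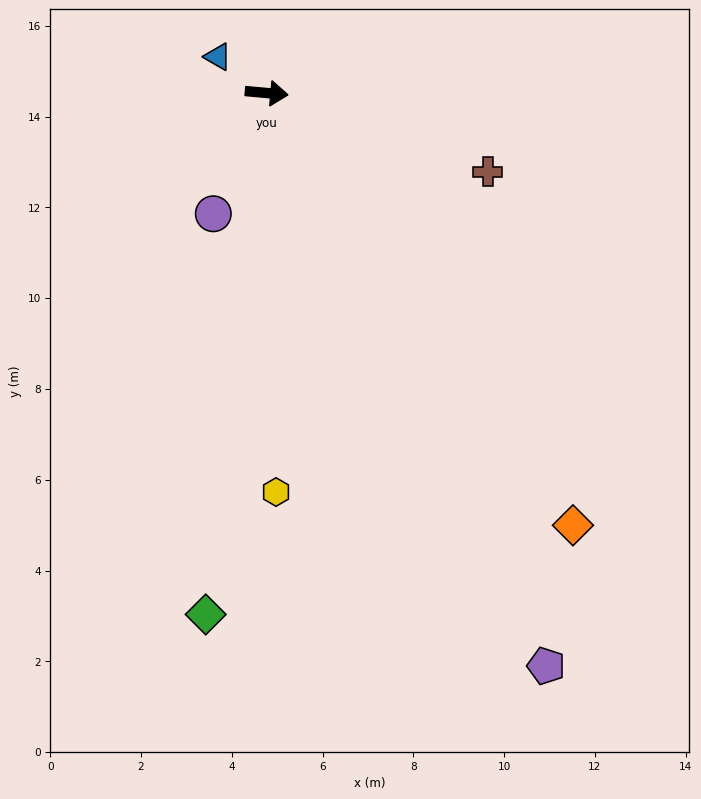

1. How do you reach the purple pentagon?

turn right 59°, forward 14.0 m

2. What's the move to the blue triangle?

turn left 149°, forward 1.3 m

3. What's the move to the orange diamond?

turn right 50°, forward 11.7 m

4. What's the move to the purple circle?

turn right 109°, forward 2.9 m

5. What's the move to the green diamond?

turn right 92°, forward 11.6 m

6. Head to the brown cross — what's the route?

turn right 14°, forward 5.2 m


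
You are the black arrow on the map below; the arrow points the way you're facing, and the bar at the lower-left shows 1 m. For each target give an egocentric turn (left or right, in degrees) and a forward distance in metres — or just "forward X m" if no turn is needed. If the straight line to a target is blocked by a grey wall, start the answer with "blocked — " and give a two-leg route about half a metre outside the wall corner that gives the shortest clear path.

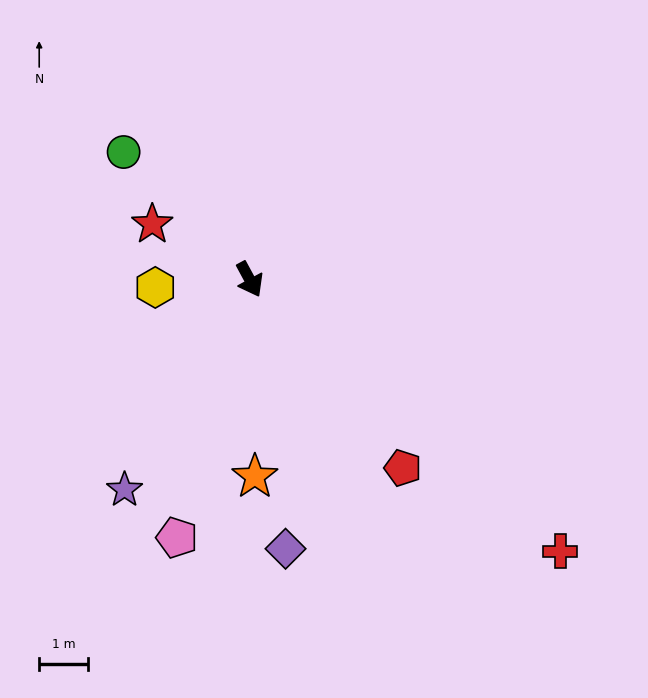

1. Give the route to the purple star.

turn right 59°, forward 5.0 m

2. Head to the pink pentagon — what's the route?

turn right 44°, forward 5.5 m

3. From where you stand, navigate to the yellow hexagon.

turn right 114°, forward 1.9 m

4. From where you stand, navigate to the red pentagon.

turn left 11°, forward 5.0 m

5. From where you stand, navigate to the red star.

turn right 148°, forward 2.3 m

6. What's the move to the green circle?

turn right 164°, forward 3.7 m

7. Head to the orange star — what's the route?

turn right 27°, forward 4.0 m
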